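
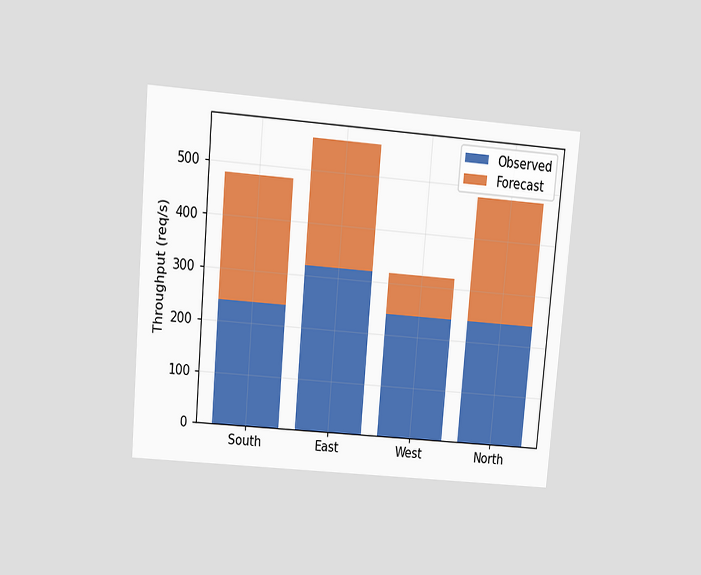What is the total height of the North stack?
The chart is tilted about 5° clockwise and viewed slightly from above. The North stack's top reaches 480req/s on the y-axis.

480req/s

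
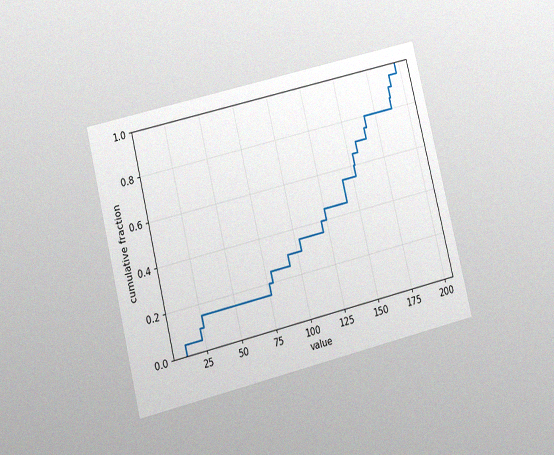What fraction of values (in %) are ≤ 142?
The chart is tilted about 14° counter-clockwise and viewed at a slight angle, with some photo noise. At x=142 the ECDF step is at 55%.

55%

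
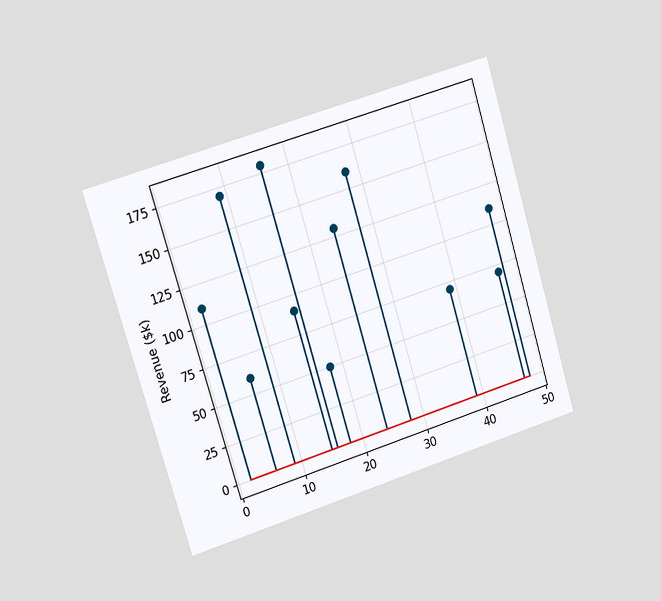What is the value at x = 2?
The chart is tilted about 17° counter-clockwise and viewed slightly from the left. The stem at x=2 reaches $110k.

$110k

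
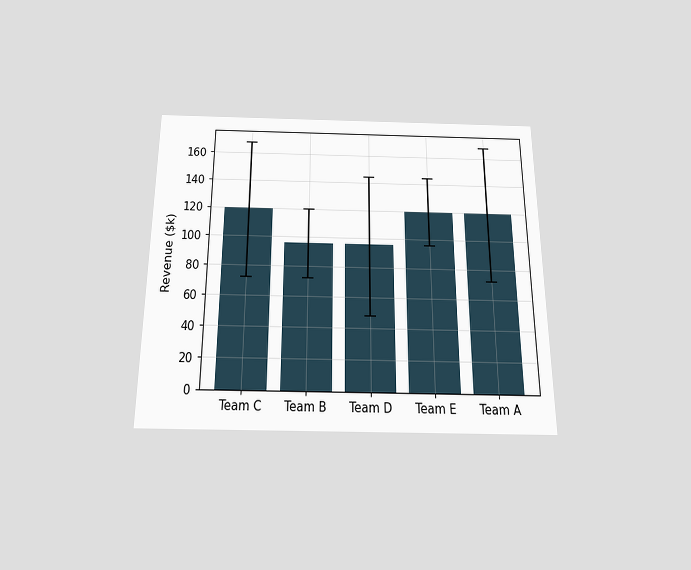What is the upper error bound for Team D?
The chart is viewed slightly from below. The Team D bar's upper whisker reaches $144k.

$144k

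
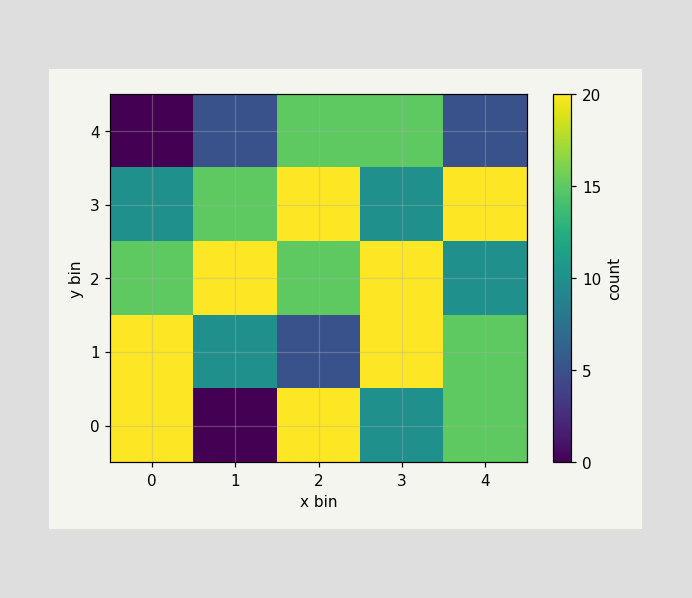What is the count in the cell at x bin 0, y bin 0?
20

Matching the cell (0, 0) against the colorbar gives 20.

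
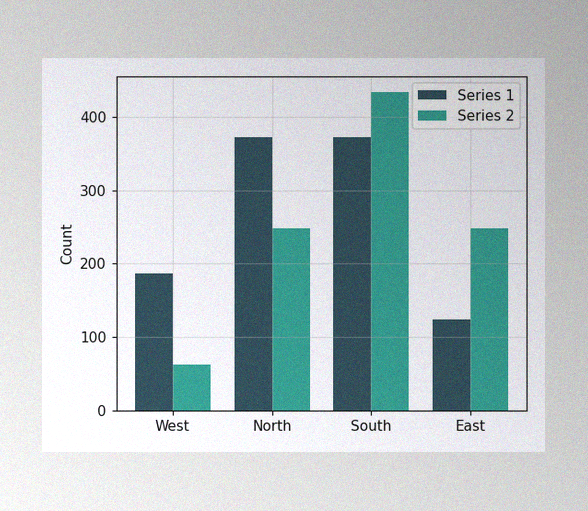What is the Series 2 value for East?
248

The image has some photo noise and uneven lighting. The Series 2 bar at East reaches 248 on the y-axis.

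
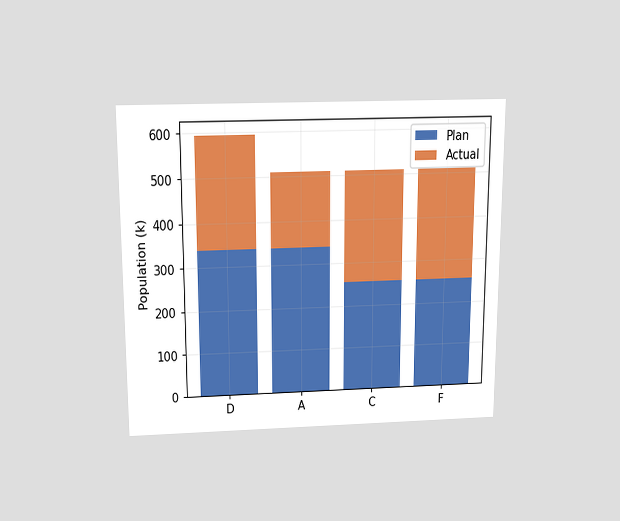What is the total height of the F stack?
The chart is viewed slightly from above. The F stack's top reaches 510k on the y-axis.

510k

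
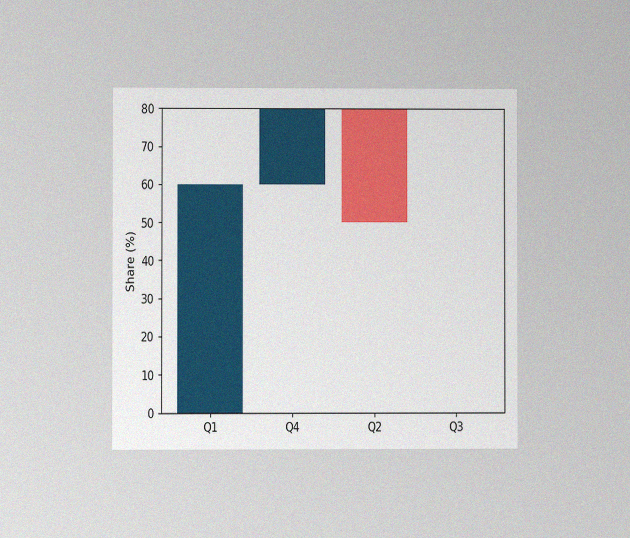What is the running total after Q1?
60%

The chart is viewed at a slight angle, with some photo noise. After Q1 the running total reaches 60%.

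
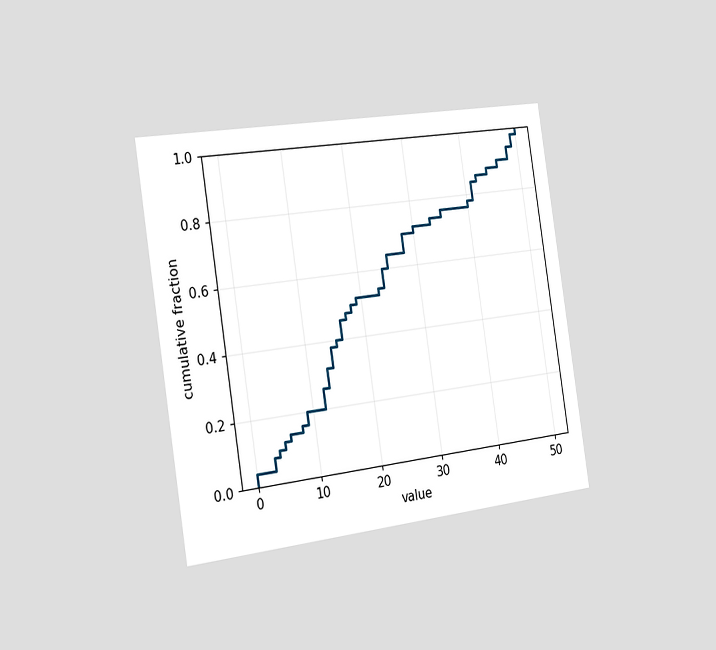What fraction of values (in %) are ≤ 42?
The chart is tilted about 9° counter-clockwise and viewed slightly from the left. At x=42 the ECDF step is at 86%.

86%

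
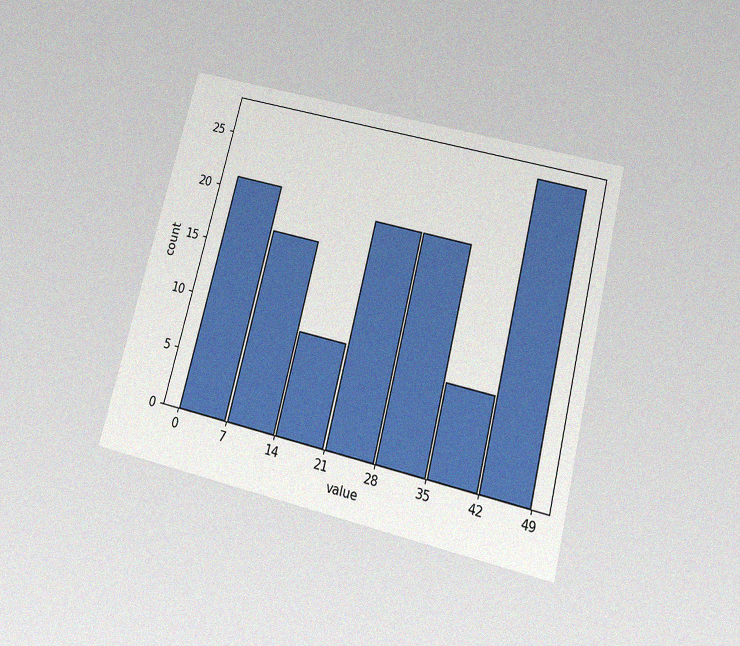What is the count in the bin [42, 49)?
The chart is tilted about 14° clockwise and viewed slightly from below, with some photo noise. The [42, 49) bin has height 27.

27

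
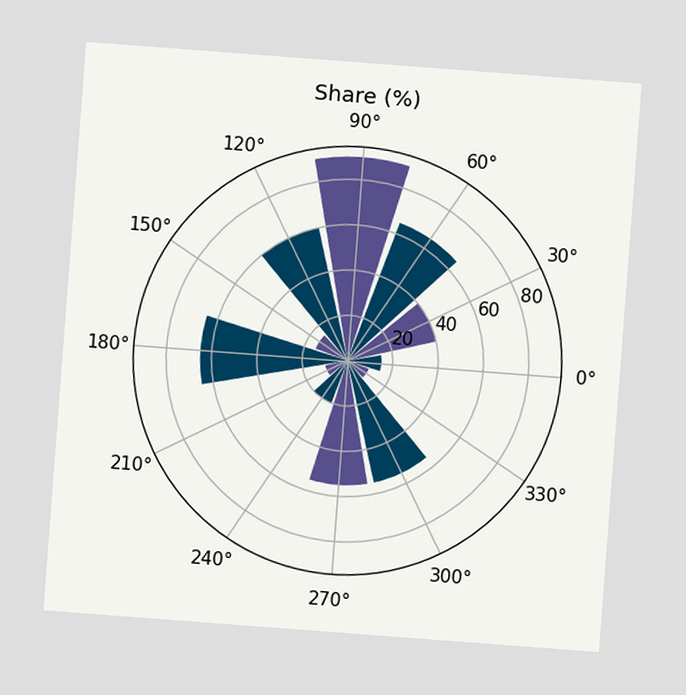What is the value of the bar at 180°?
65%

The chart is tilted about 4° clockwise. The bar at 180° reaches 65% on the radial axis.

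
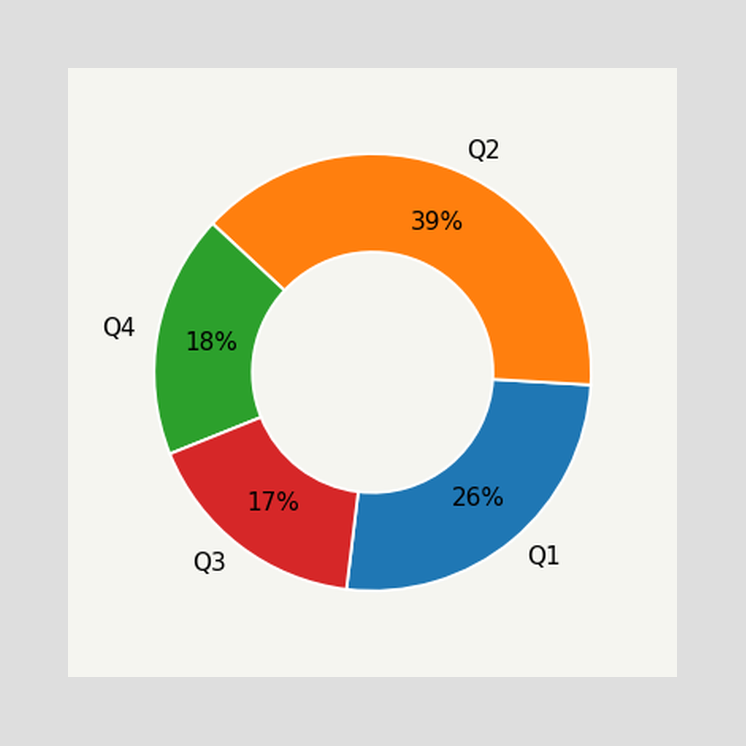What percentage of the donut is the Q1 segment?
26%

The Q1 segment takes up 26% of the ring.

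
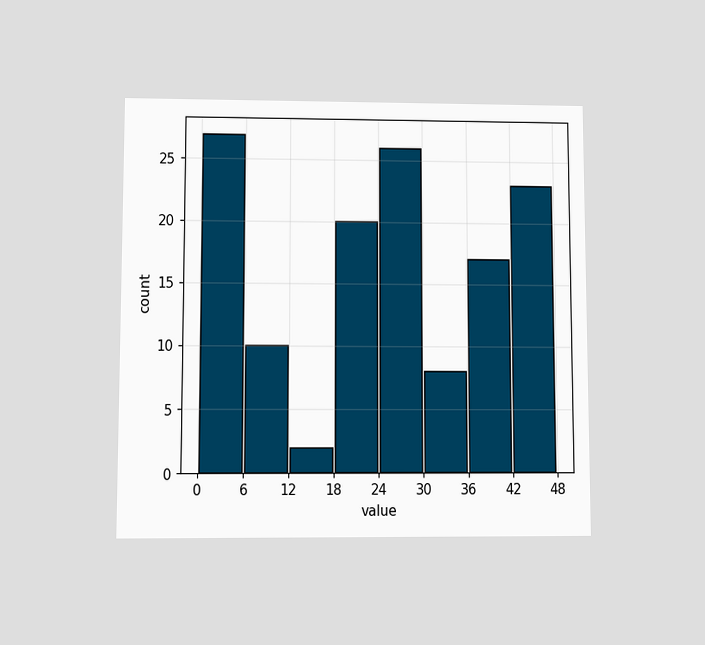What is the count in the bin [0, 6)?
The chart is viewed at a slight angle. The [0, 6) bin has height 27.

27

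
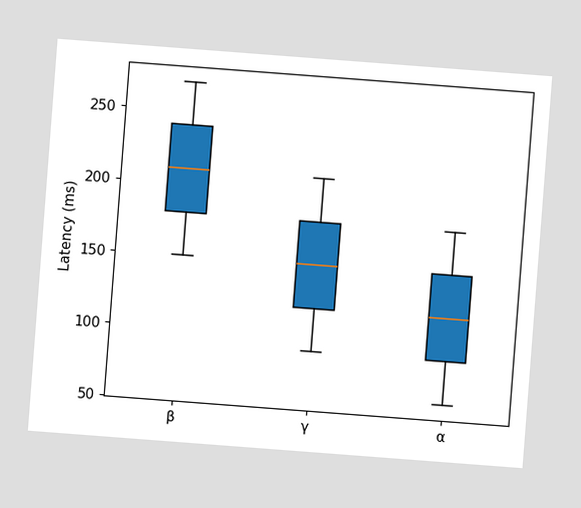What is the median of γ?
150ms

The chart is tilted about 4° clockwise. The median line in the γ box sits at 150ms.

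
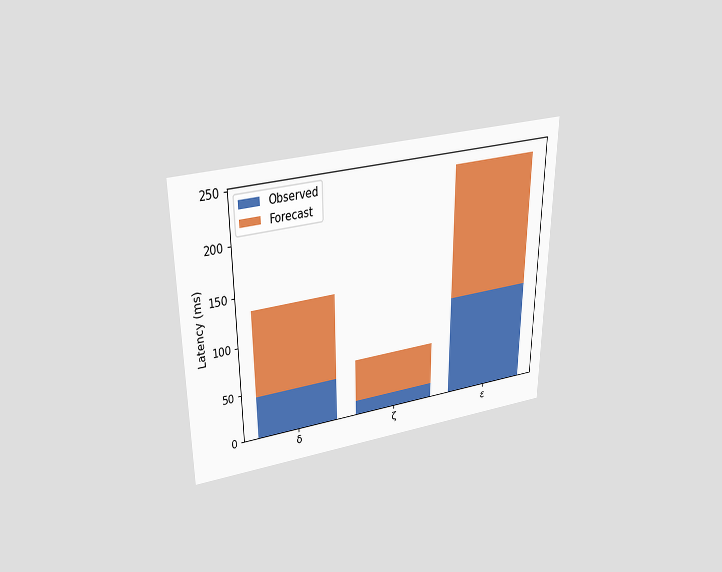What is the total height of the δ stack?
135ms

The chart is viewed slightly from above. The δ stack's top reaches 135ms on the y-axis.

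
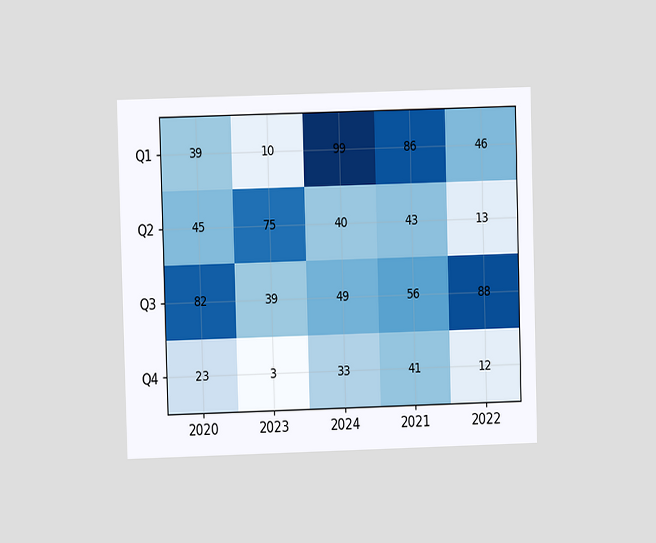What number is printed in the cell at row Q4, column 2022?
12

The chart is viewed at a slight angle. The (Q4, 2022) cell reads 12.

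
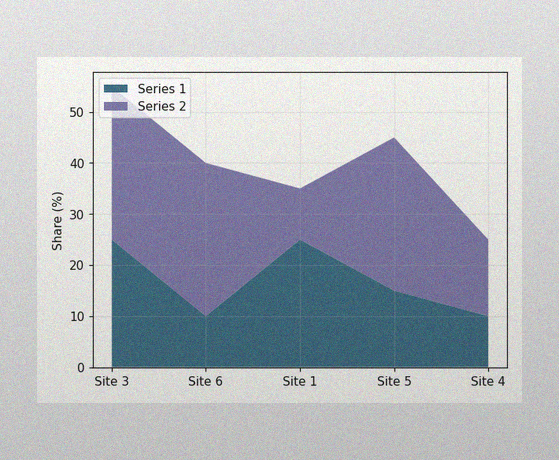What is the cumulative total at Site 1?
35%

The image has some photo noise and uneven lighting. The stacked total at Site 1 reaches 35%.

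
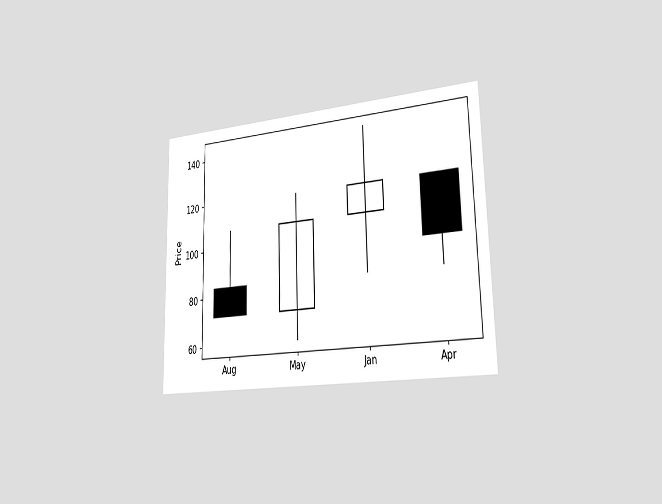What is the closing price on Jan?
120

The chart is viewed slightly from the right. The Jan candle closes at 120.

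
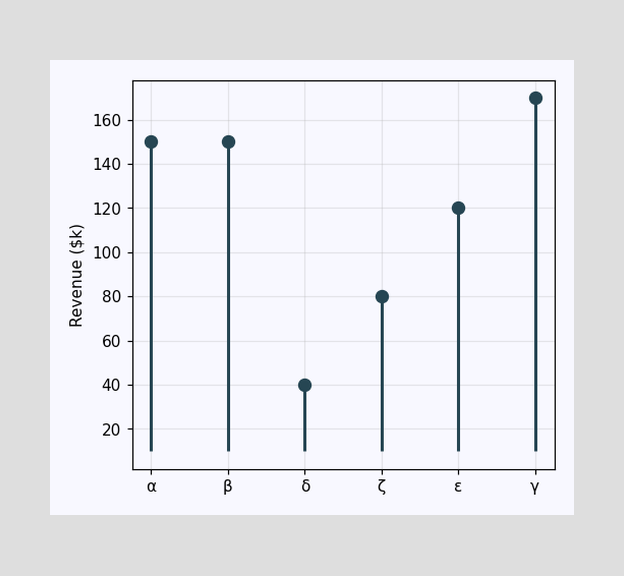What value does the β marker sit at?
The β marker sits at $150k.

$150k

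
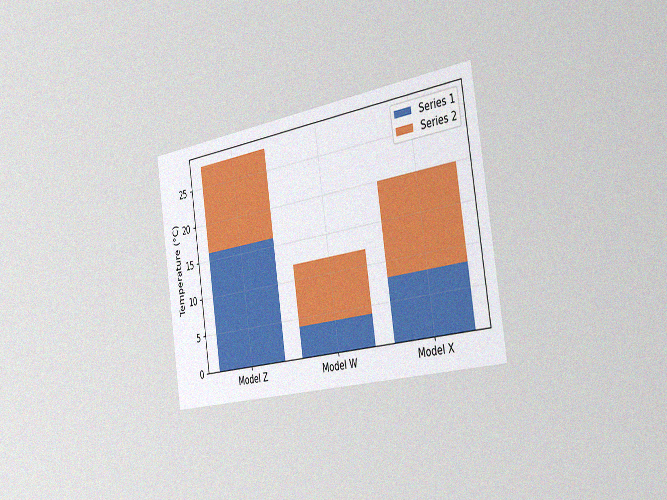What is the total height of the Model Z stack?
The chart is tilted about 9° counter-clockwise and viewed slightly from the right, with some photo noise. The Model Z stack's top reaches 28°C on the y-axis.

28°C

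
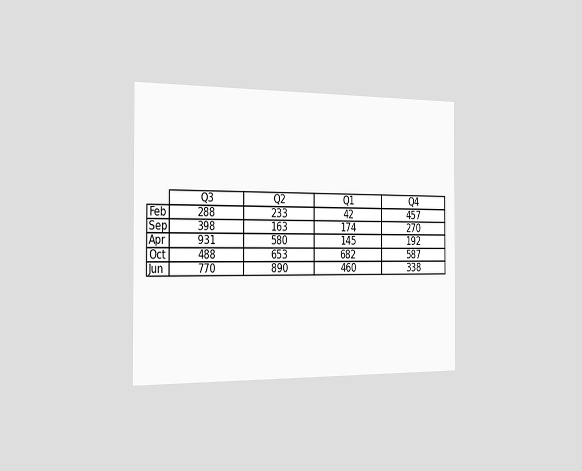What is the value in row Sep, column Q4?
270

The chart is viewed slightly from the left. The (Sep, Q4) cell reads 270.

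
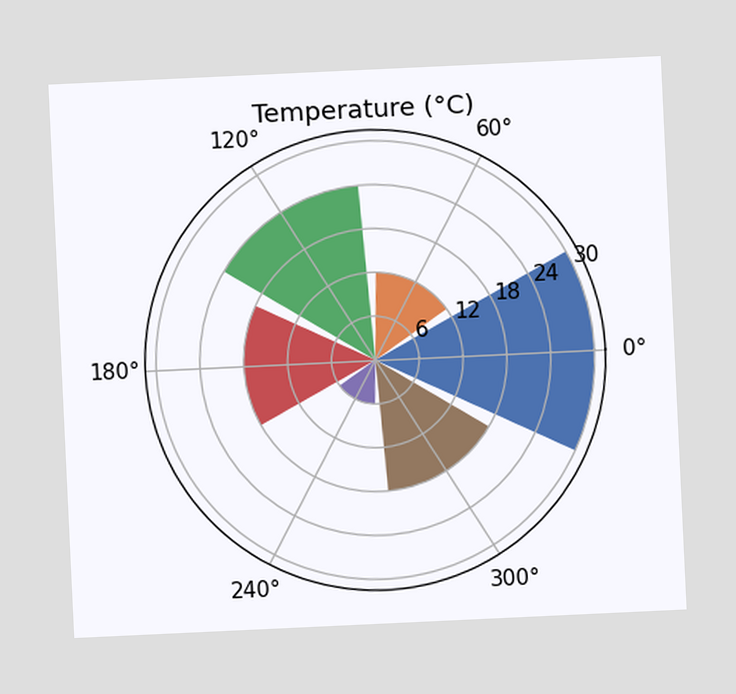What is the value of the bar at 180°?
18°C

The chart is tilted about 3° counter-clockwise. The bar at 180° reaches 18°C on the radial axis.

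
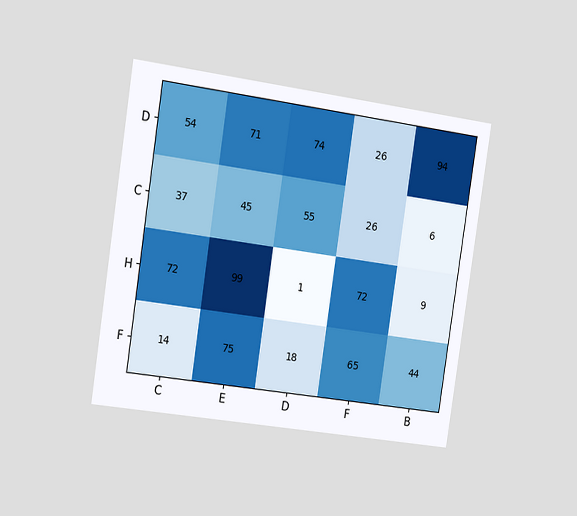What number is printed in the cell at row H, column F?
The chart is tilted about 9° clockwise and viewed slightly from the left. The (H, F) cell reads 72.

72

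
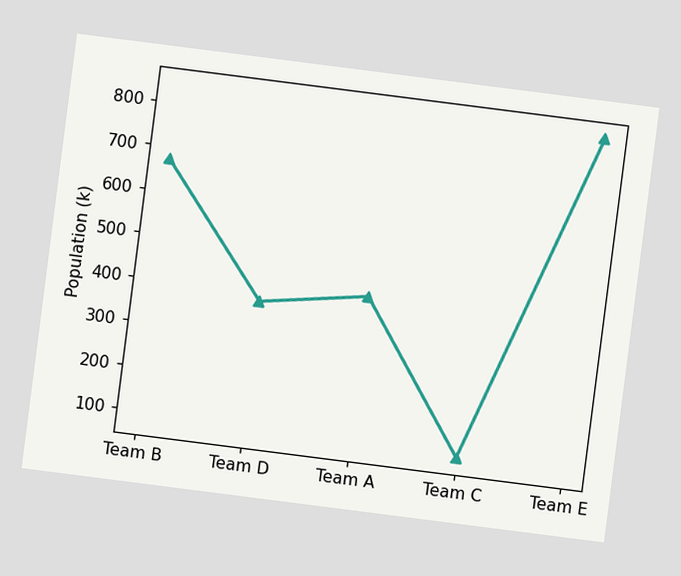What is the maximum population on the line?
840k

The chart is tilted about 7° clockwise. The highest point is at Team E, and reading across to the y-axis gives 840k.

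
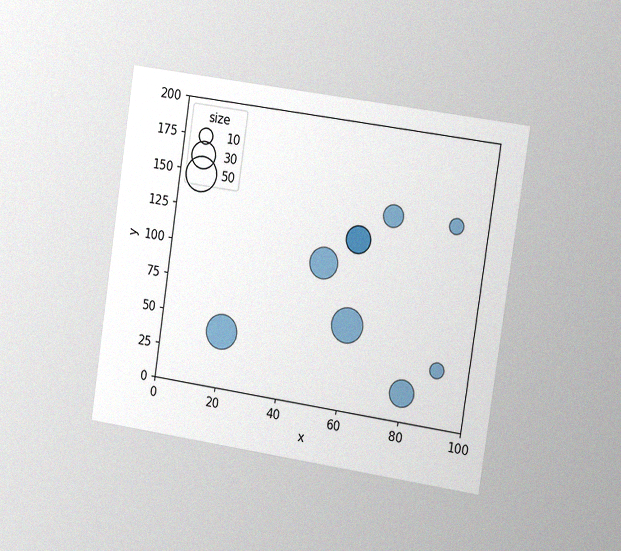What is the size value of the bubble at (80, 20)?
30

The chart is tilted about 8° clockwise and viewed slightly from the right, with some photo noise. Matching the bubble at (80, 20) against the size legend gives 30.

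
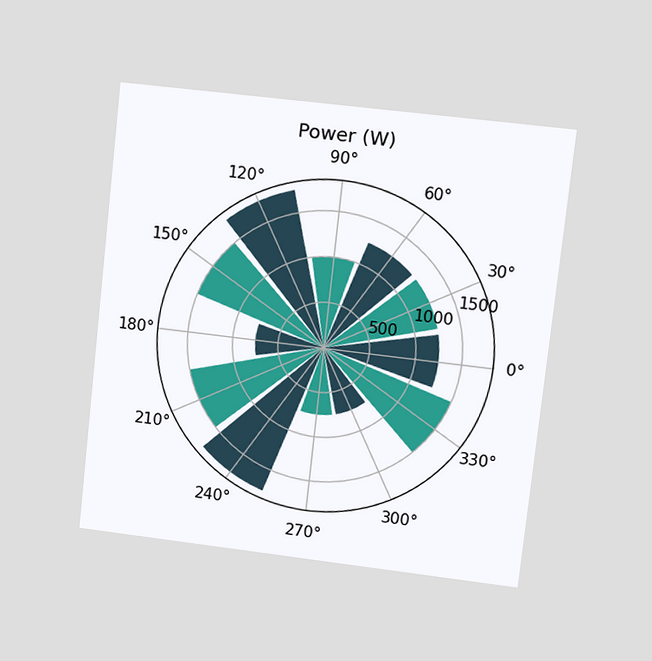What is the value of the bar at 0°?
1250W

The chart is tilted about 6° clockwise and viewed at a slight angle. The bar at 0° reaches 1250W on the radial axis.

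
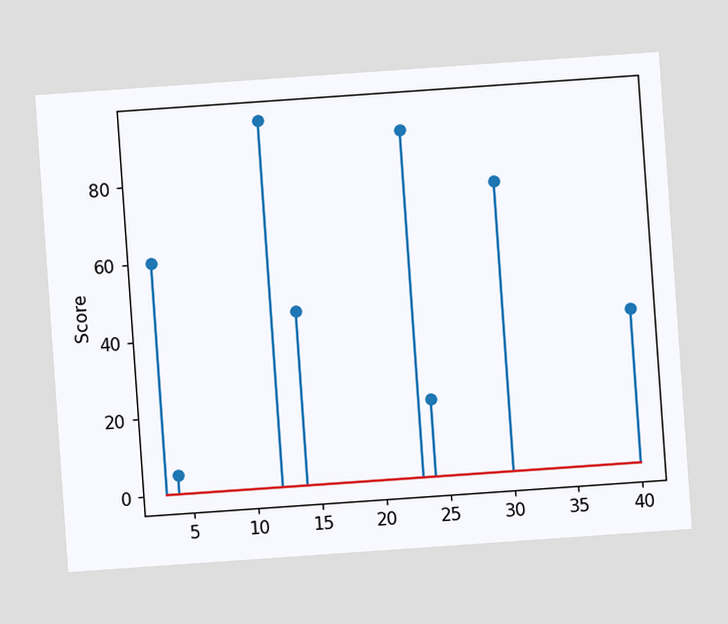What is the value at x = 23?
The chart is tilted about 4° counter-clockwise. The stem at x=23 reaches 90.

90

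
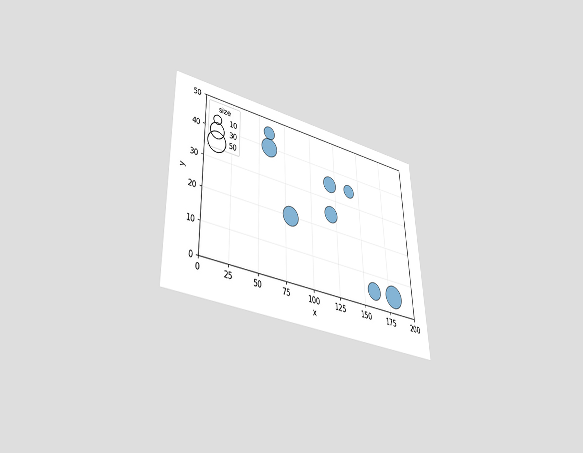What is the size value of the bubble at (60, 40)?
The chart is viewed slightly from below. Matching the bubble at (60, 40) against the size legend gives 40.

40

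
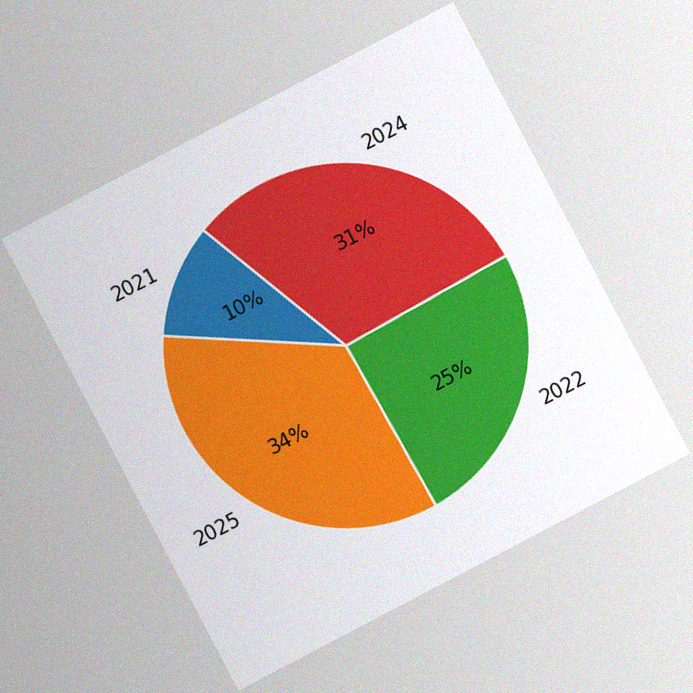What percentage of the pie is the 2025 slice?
34%

The chart is tilted about 28° counter-clockwise, with some photo noise. The 2025 slice takes up 34% of the pie.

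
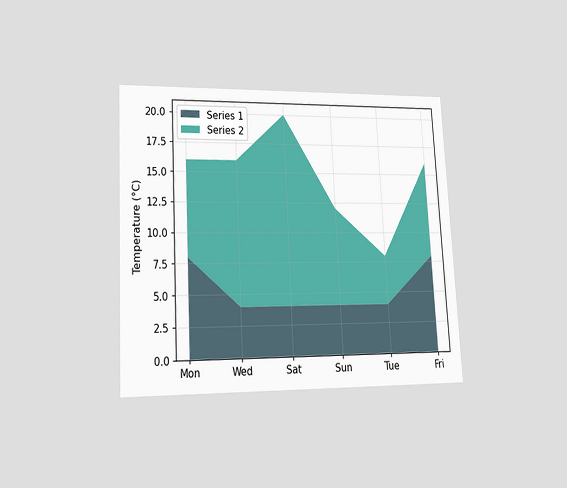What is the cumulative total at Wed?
16°C

The chart is tilted about 3° counter-clockwise and viewed at a slight angle. The stacked total at Wed reaches 16°C.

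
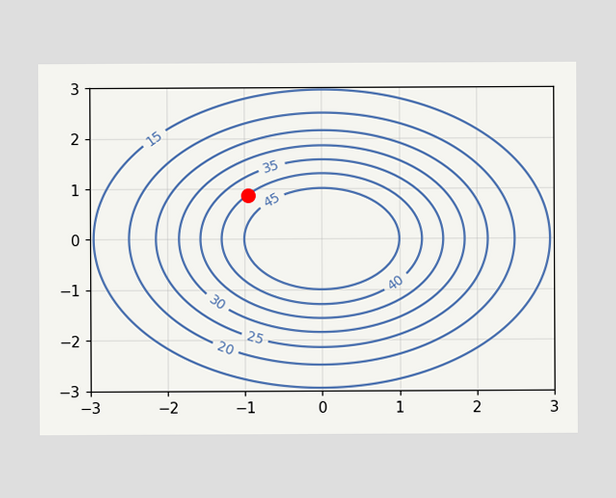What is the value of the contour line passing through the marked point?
40

The marked point sits on the contour labelled 40.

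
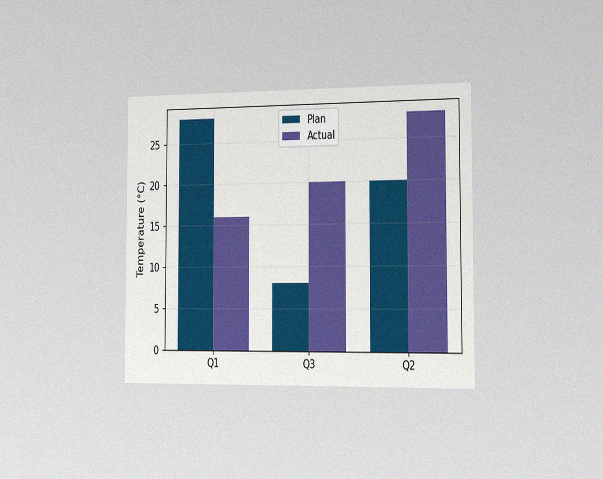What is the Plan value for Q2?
The chart is viewed slightly from the right, with some photo noise. The Plan bar at Q2 reaches 20°C on the y-axis.

20°C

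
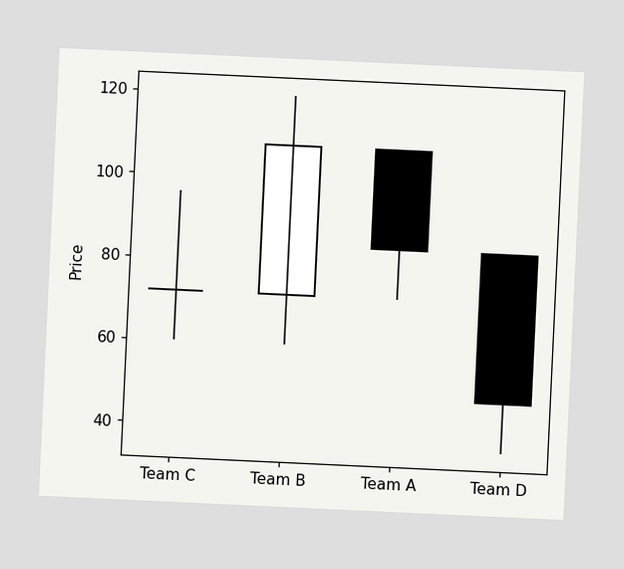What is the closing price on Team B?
The chart is tilted about 3° clockwise. The Team B candle closes at 108.

108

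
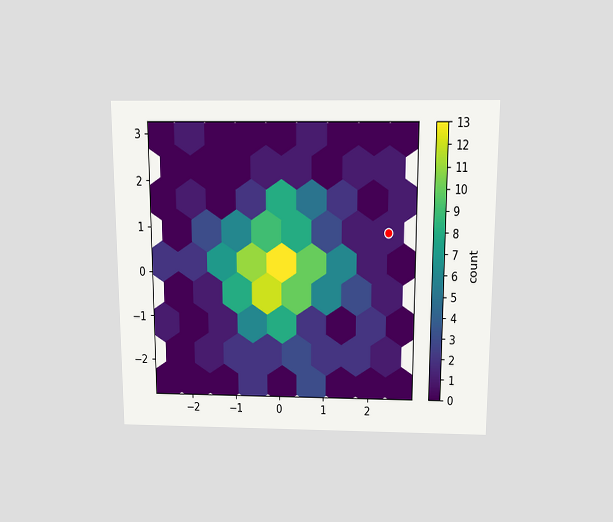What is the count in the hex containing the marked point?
The chart is viewed slightly from above. The marked hex reads 1 on the colorbar.

1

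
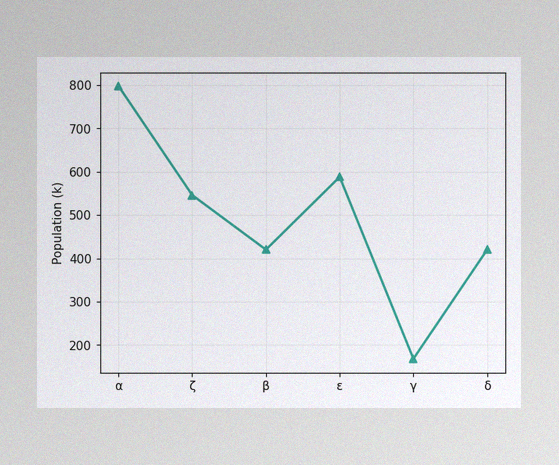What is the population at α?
The image has some photo noise and uneven lighting. At α, the line is at 798k.

798k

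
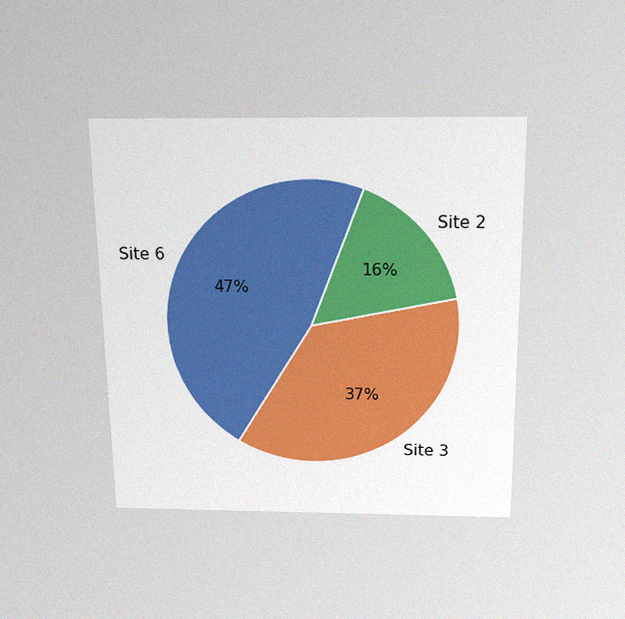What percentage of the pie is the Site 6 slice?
The chart is viewed slightly from above, with some photo noise. The Site 6 slice takes up 47% of the pie.

47%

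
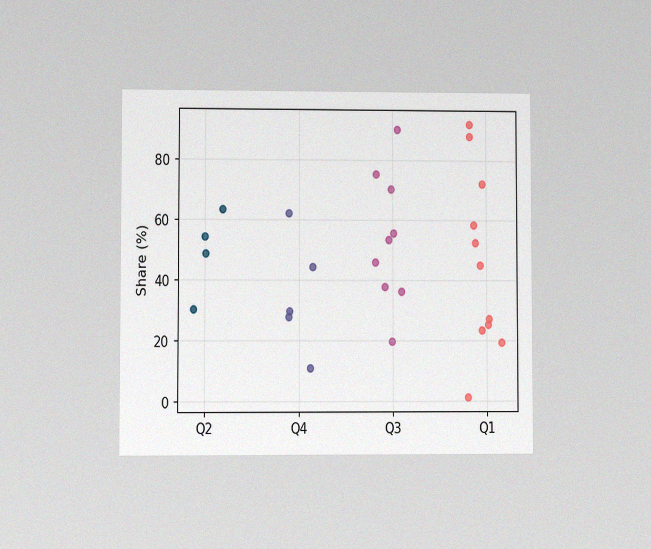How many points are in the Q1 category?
11

The chart is viewed at a slight angle, with some photo noise. Counting the markers in the Q1 column gives 11.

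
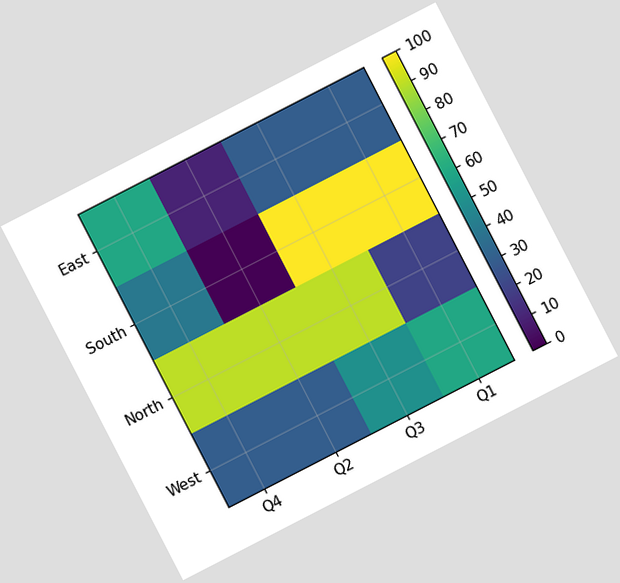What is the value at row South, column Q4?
The chart is tilted about 27° counter-clockwise. Matching cell (South, Q4) against the colorbar gives 40.

40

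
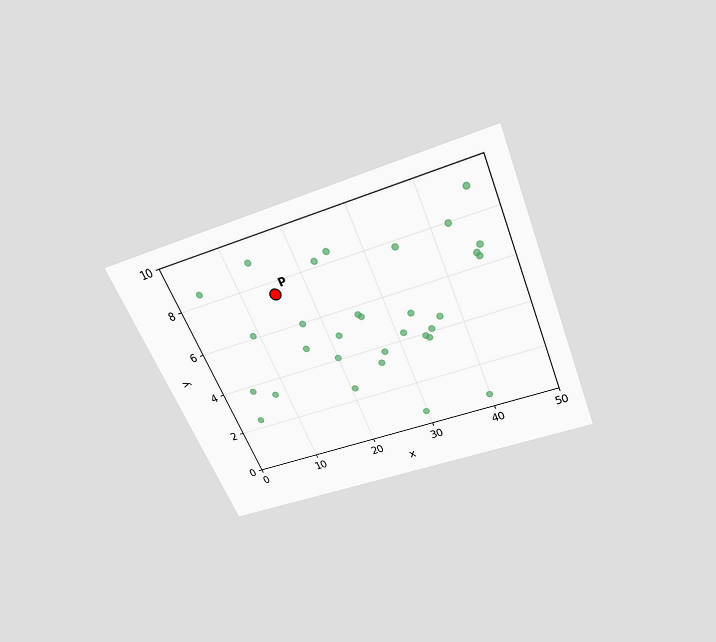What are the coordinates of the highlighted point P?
The chart is tilted about 22° counter-clockwise and viewed slightly from above. Following the gridlines from P to each axis, P sits at (15, 7.5).

(15, 7.5)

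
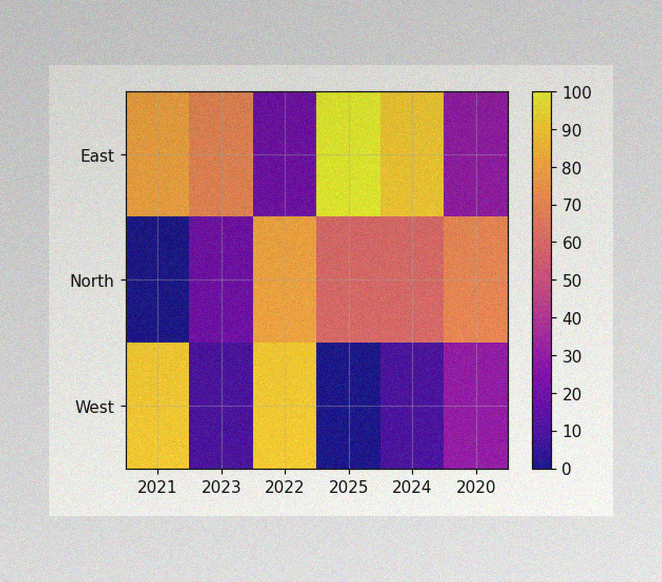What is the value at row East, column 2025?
100

The image has some photo noise and uneven lighting. Matching cell (East, 2025) against the colorbar gives 100.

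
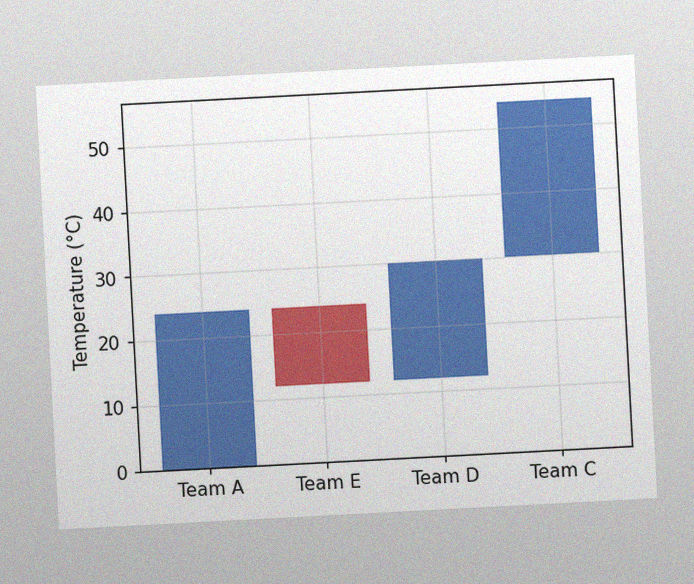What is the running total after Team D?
The chart is tilted about 3° counter-clockwise, with some photo noise. After Team D the running total reaches 30°C.

30°C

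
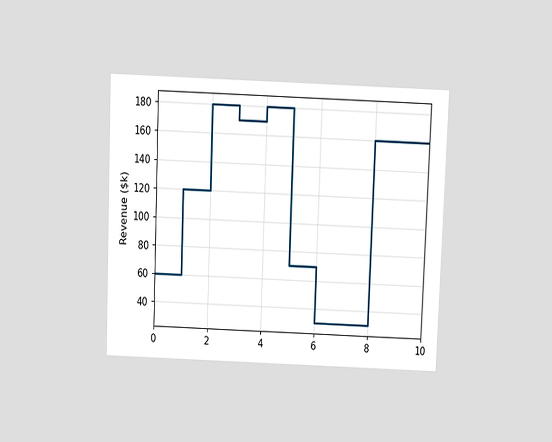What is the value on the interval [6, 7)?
$30k

The chart is tilted about 2° clockwise and viewed slightly from above. On [6, 7) the step sits at $30k.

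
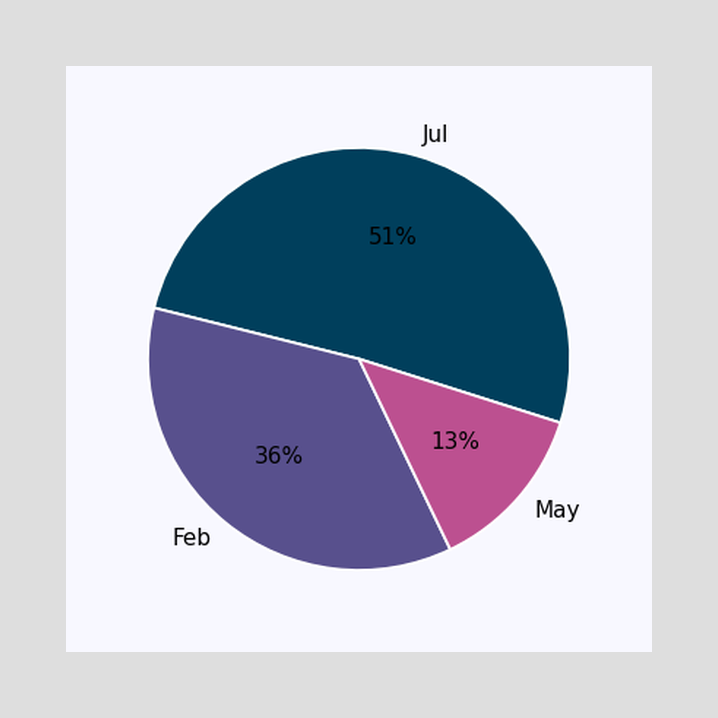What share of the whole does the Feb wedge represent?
The Feb slice takes up 36% of the pie.

36%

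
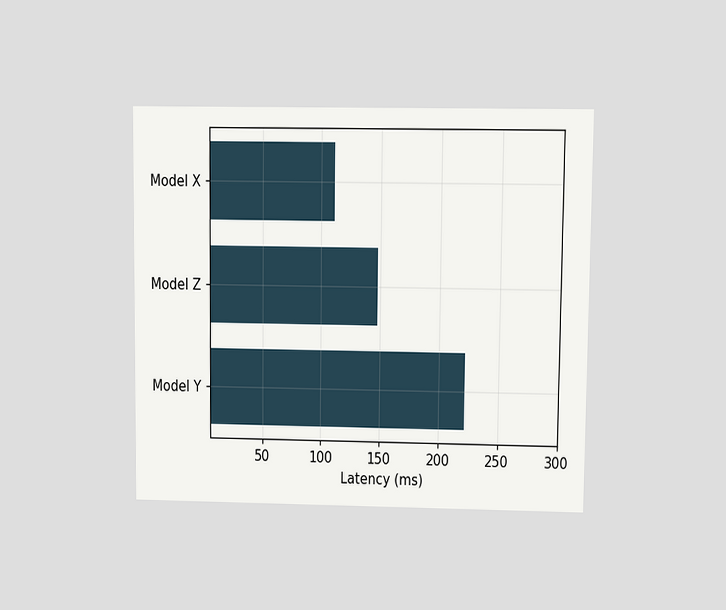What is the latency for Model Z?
The chart is viewed at a slight angle. Reading along the chart's x-axis, the Model Z bar reaches 148ms.

148ms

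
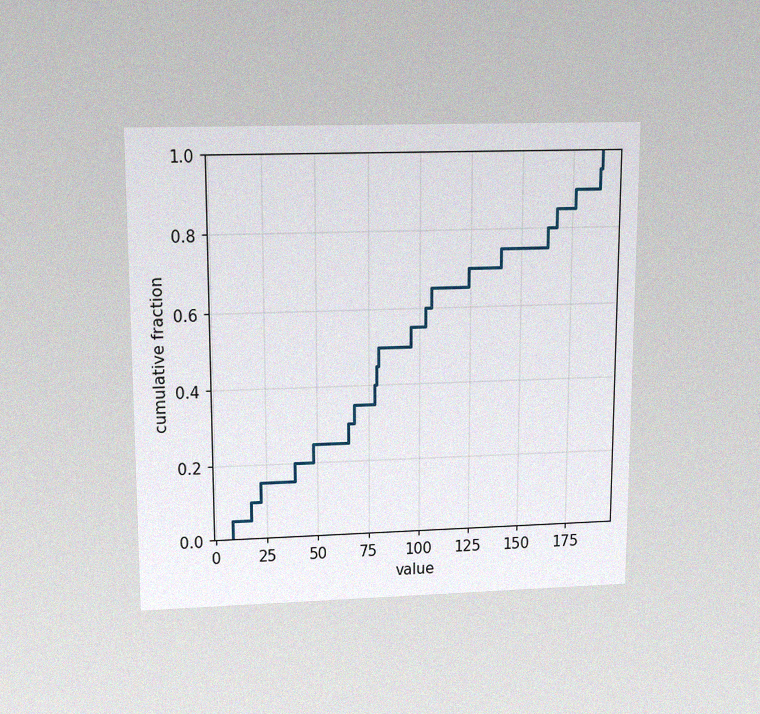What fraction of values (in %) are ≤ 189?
The chart is viewed slightly from above, with some photo noise. At x=189 the ECDF step is at 100%.

100%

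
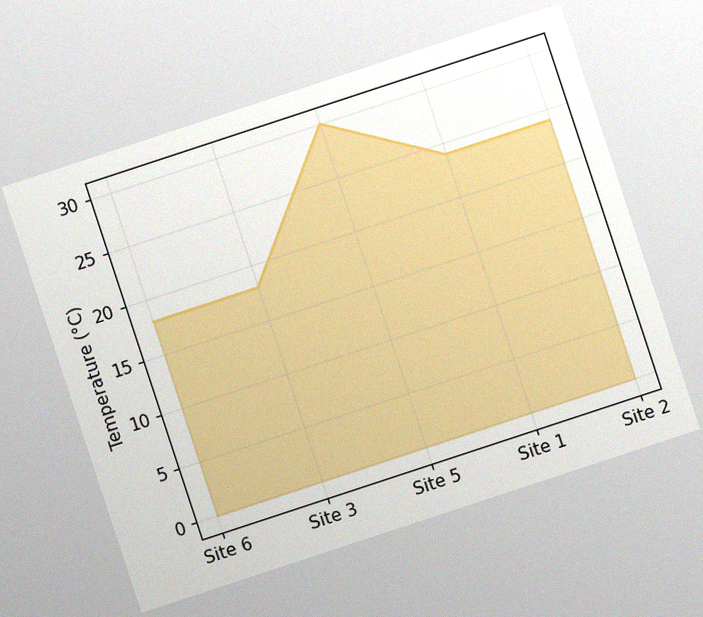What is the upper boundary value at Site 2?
The chart is tilted about 18° counter-clockwise, with some photo noise. At Site 2 the upper boundary is at 24°C.

24°C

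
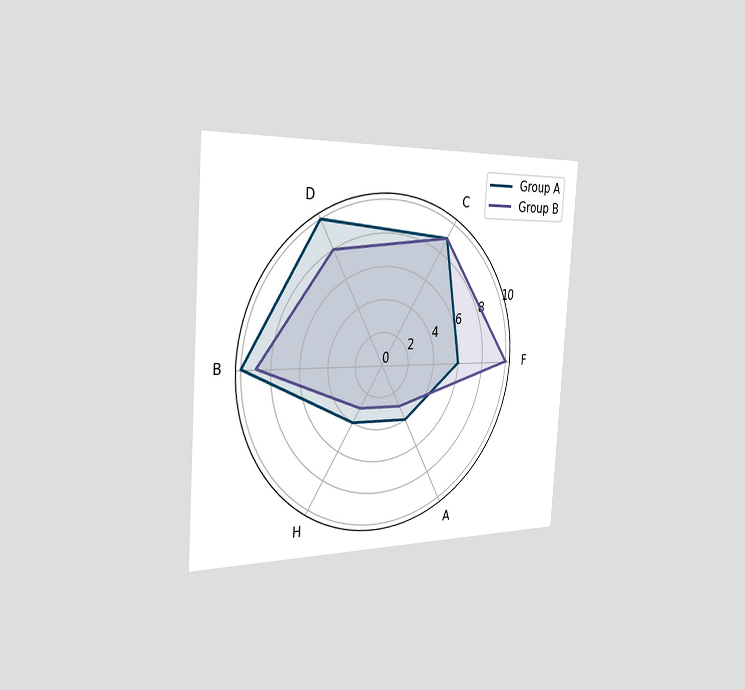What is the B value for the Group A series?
The chart is tilted about 4° clockwise and viewed slightly from the left. On the B axis, Group A reaches 10.

10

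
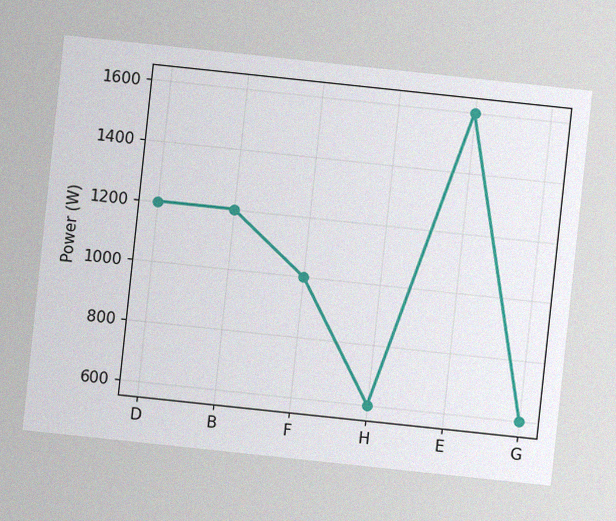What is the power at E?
1600W

The chart is tilted about 6° clockwise, with some photo noise. At E, the line is at 1600W.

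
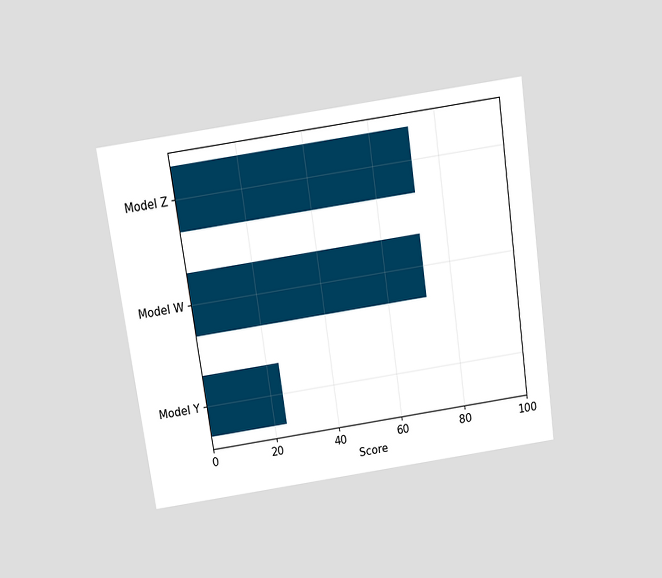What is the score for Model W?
The chart is tilted about 8° counter-clockwise and viewed slightly from above. Reading along the chart's x-axis, the Model W bar reaches 72.

72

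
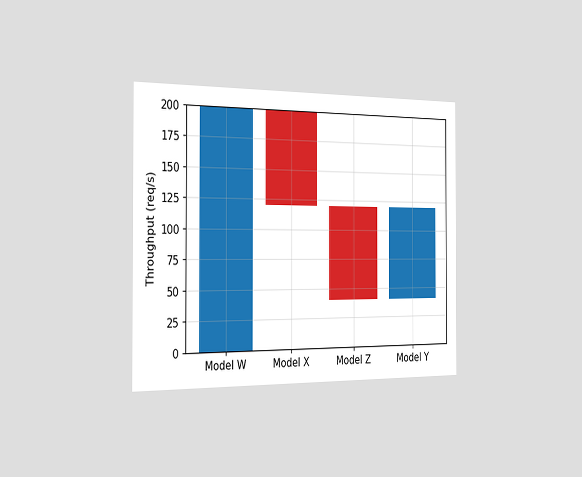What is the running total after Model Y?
The chart is viewed slightly from the left. After Model Y the running total reaches 120req/s.

120req/s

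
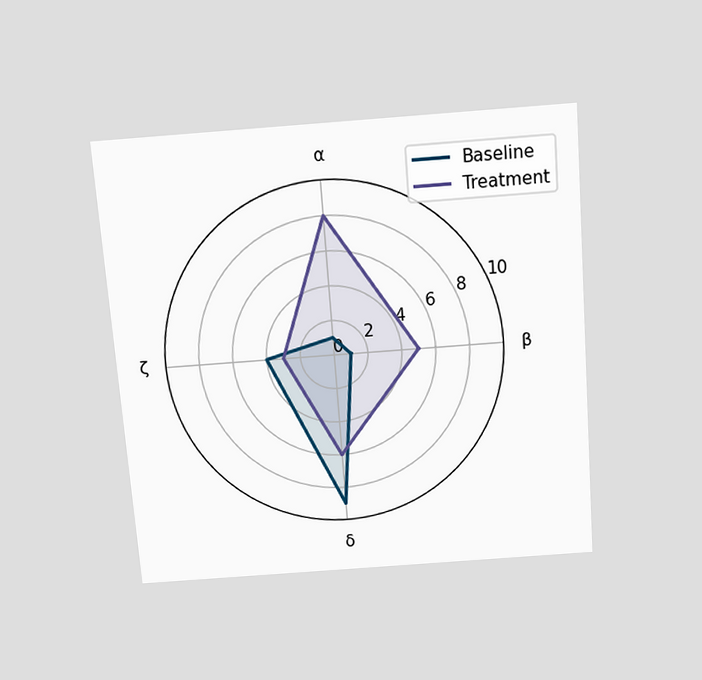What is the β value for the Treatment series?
5

The chart is tilted about 4° counter-clockwise and viewed slightly from above. On the β axis, Treatment reaches 5.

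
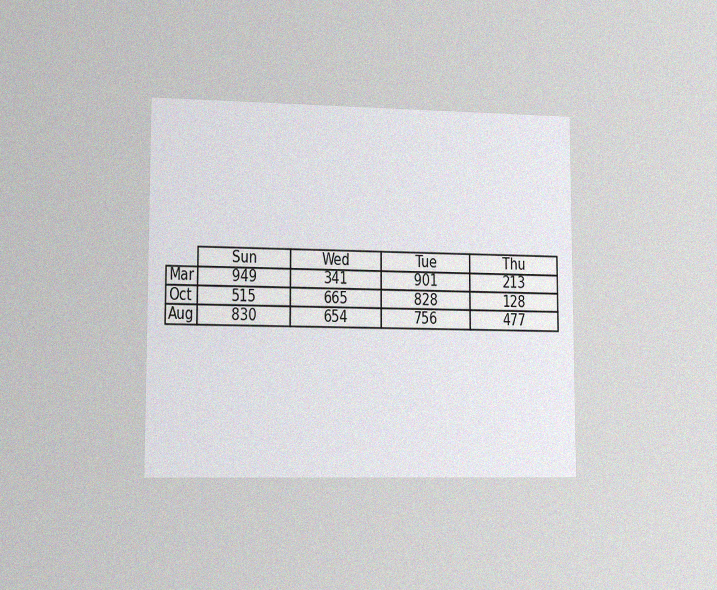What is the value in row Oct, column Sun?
515

The chart is viewed slightly from the left, with some photo noise. The (Oct, Sun) cell reads 515.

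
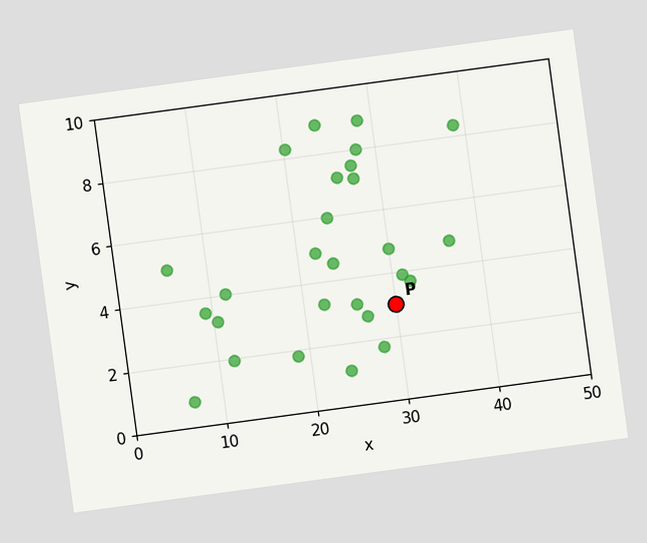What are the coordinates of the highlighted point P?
(30, 3)

The chart is tilted about 8° counter-clockwise. Following the gridlines from P to each axis, P sits at (30, 3).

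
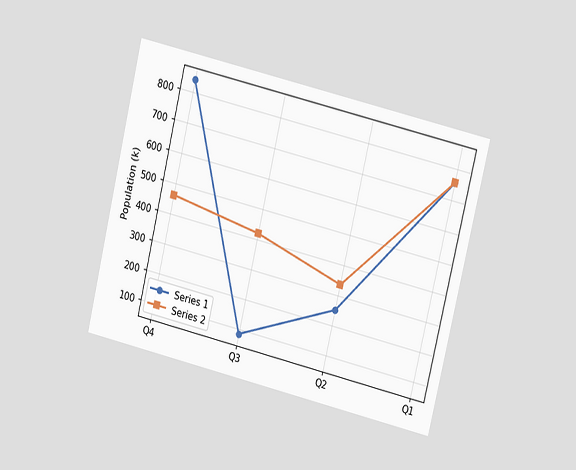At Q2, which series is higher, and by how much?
Series 2, by 84k

The chart is tilted about 13° clockwise and viewed at a slight angle. At Q2, Series 2 sits above the other line by 84k.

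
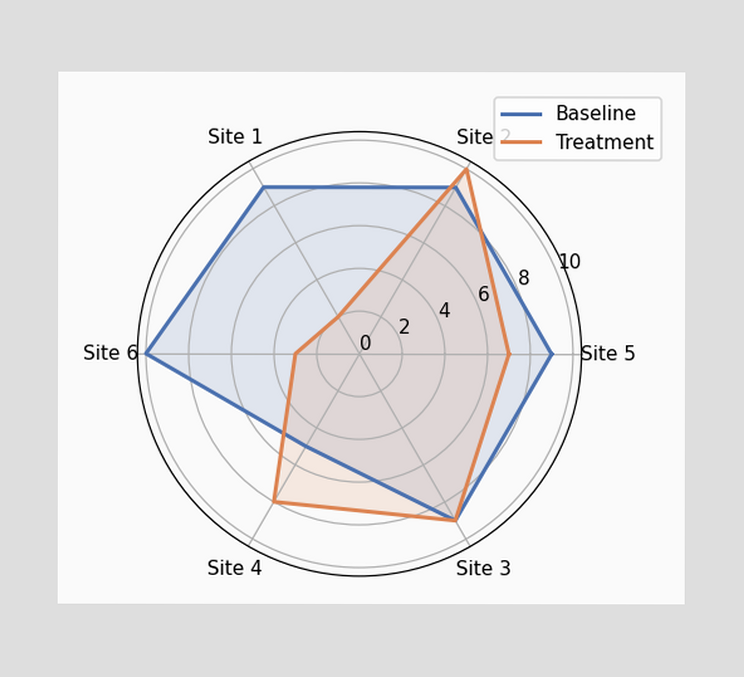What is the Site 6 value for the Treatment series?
On the Site 6 axis, Treatment reaches 3.

3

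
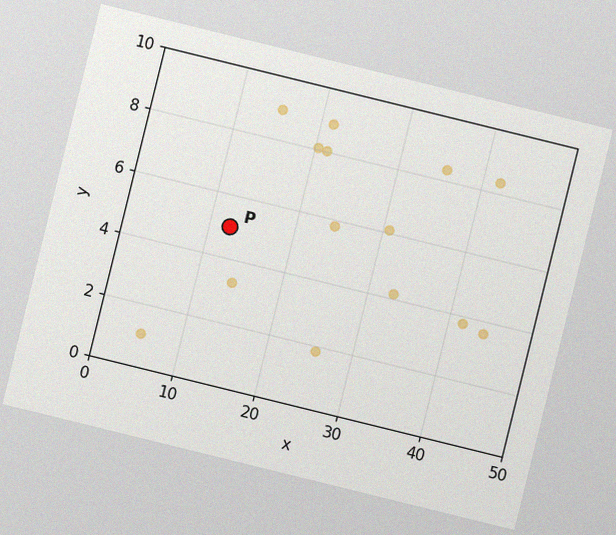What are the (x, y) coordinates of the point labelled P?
The chart is tilted about 14° clockwise, with some photo noise. Following the gridlines from P to each axis, P sits at (12.5, 5).

(12.5, 5)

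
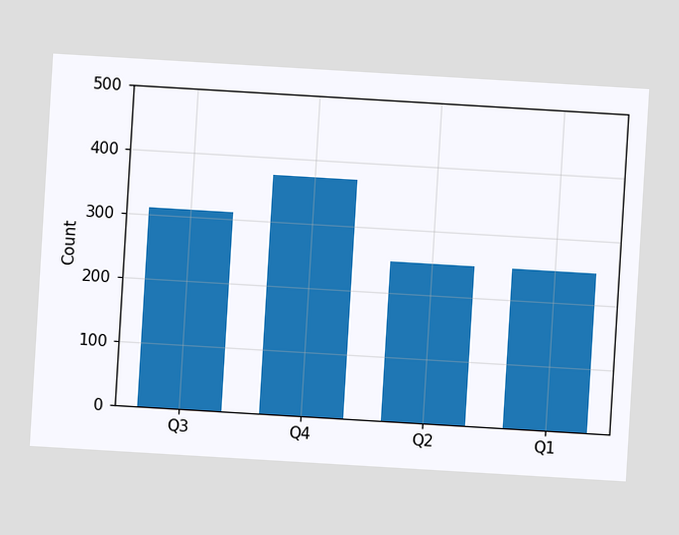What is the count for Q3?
The chart is tilted about 3° clockwise. Reading along the chart's y-axis, the Q3 bar reaches 310.

310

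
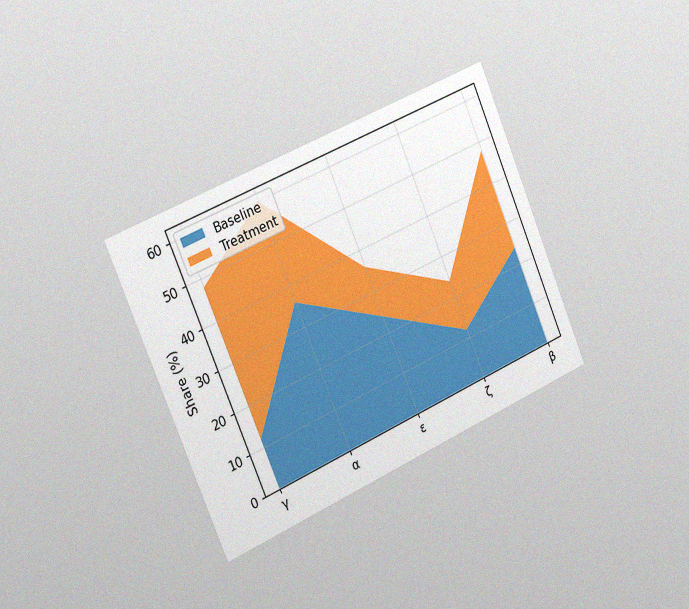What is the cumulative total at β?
The chart is tilted about 23° counter-clockwise and viewed slightly from the left, with some photo noise. The stacked total at β reaches 48%.

48%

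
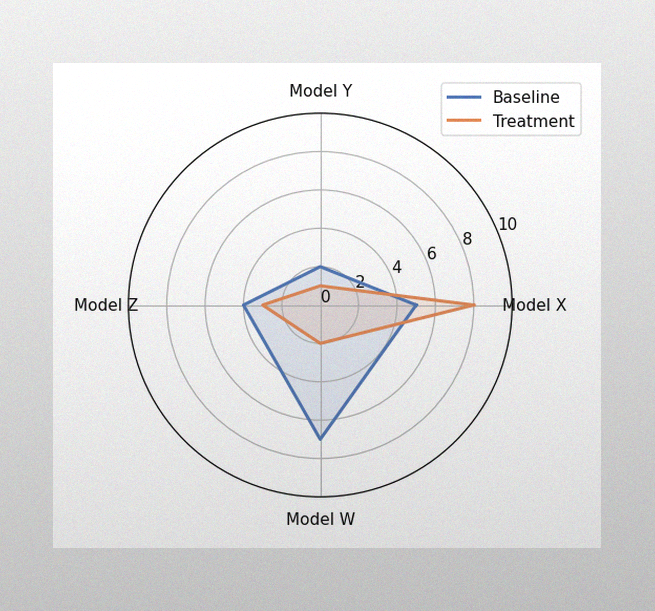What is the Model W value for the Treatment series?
The image has some photo noise and uneven lighting. On the Model W axis, Treatment reaches 2.

2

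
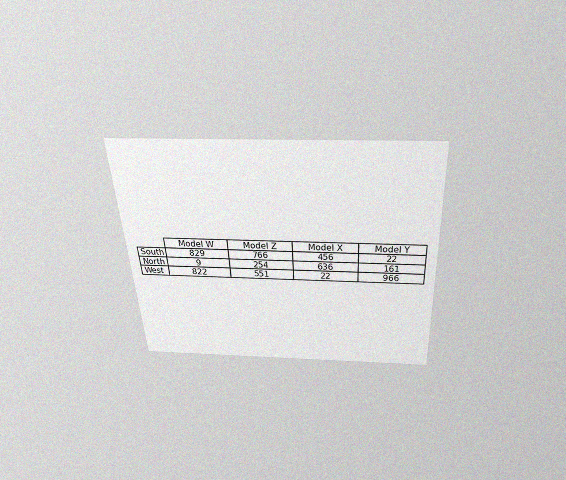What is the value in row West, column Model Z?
551

The chart is tilted about 3° counter-clockwise and viewed slightly from above, with some photo noise. The (West, Model Z) cell reads 551.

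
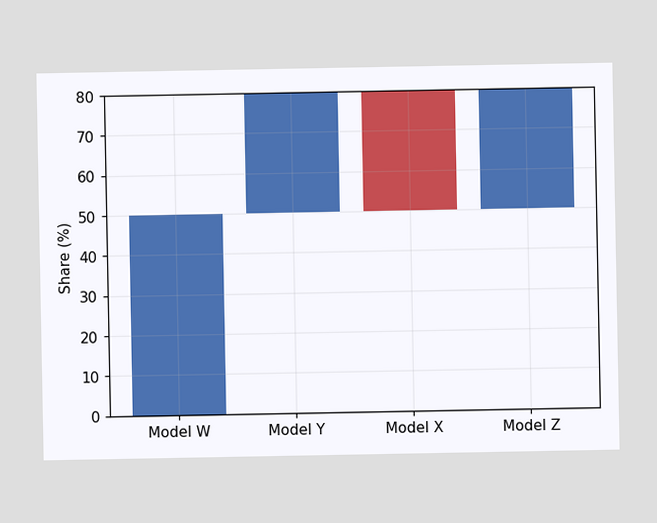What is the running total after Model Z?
After Model Z the running total reaches 80%.

80%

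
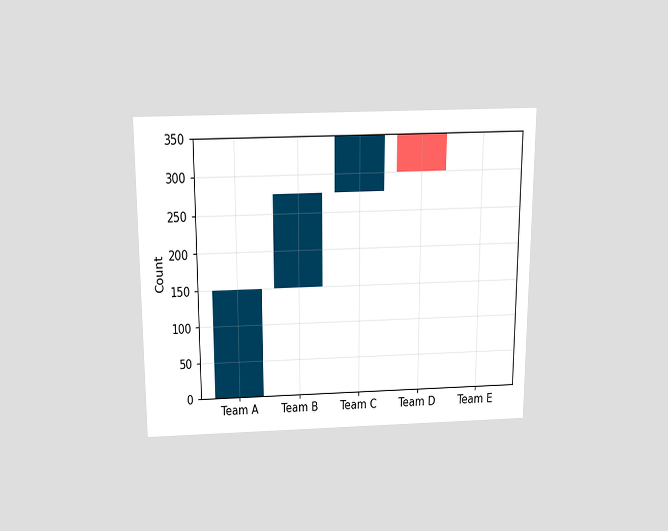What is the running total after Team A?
The chart is viewed slightly from above. After Team A the running total reaches 150.

150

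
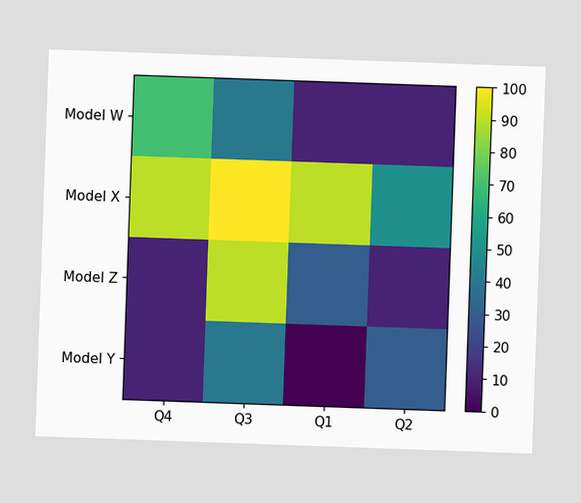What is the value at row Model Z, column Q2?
The chart is tilted about 2° clockwise. Matching cell (Model Z, Q2) against the colorbar gives 10.

10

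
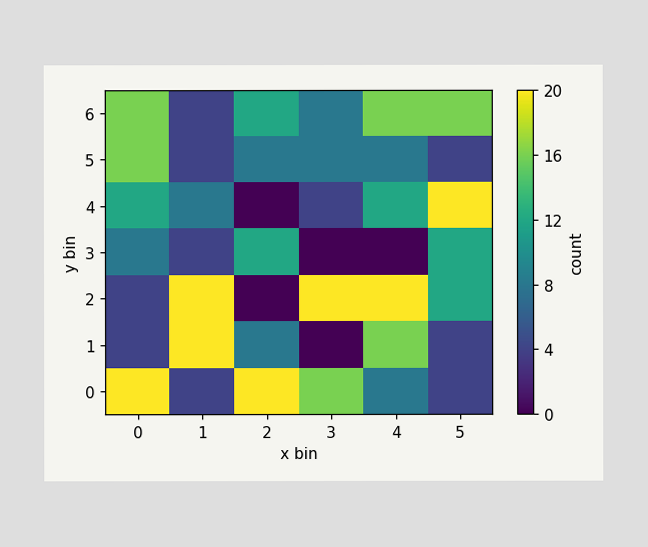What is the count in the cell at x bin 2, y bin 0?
Matching the cell (2, 0) against the colorbar gives 20.

20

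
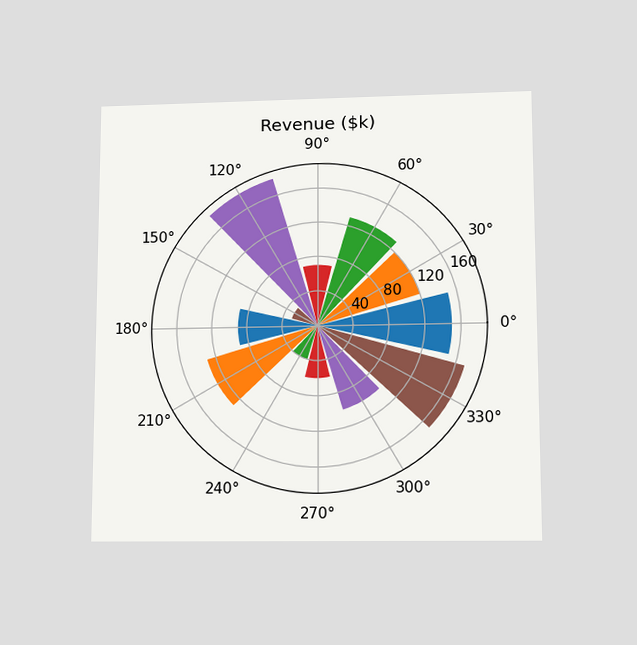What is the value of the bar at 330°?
The chart is viewed slightly from below. The bar at 330° reaches $170k on the radial axis.

$170k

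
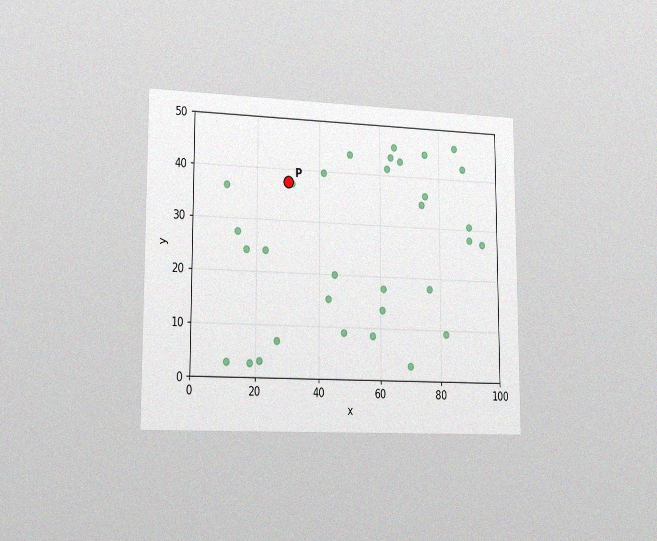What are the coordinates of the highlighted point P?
(30, 37.5)

The chart is viewed slightly from the left, with some photo noise. Following the gridlines from P to each axis, P sits at (30, 37.5).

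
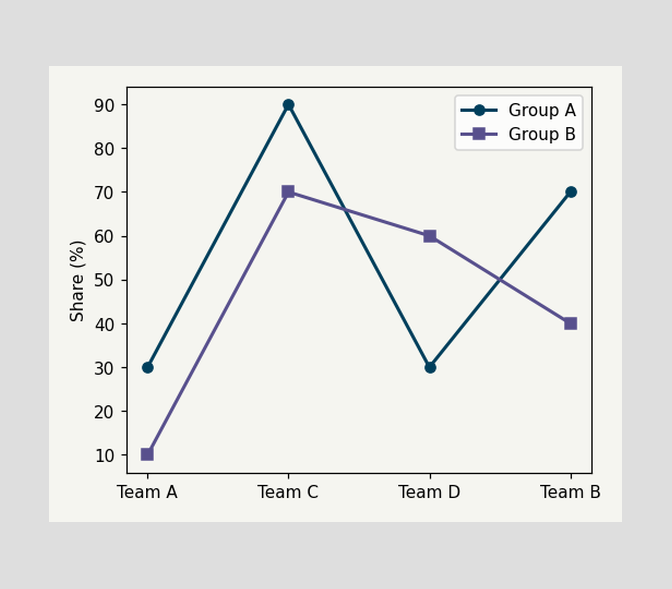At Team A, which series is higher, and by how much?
Group A, by 20%

At Team A, Group A sits above the other line by 20%.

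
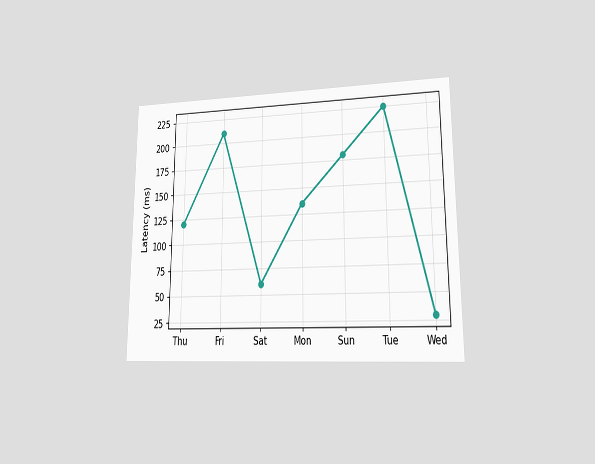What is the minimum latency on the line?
The chart is viewed at a slight angle. The lowest point is at Wed, and reading across to the y-axis gives 30ms.

30ms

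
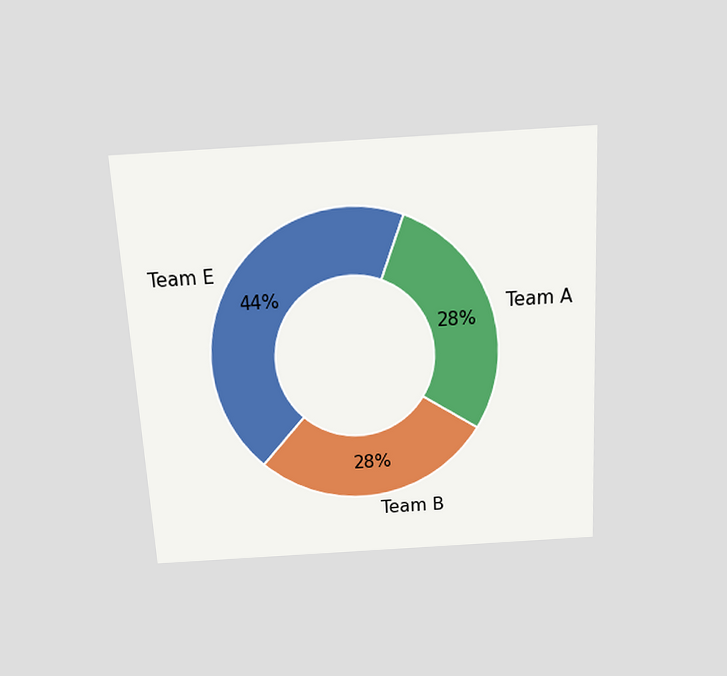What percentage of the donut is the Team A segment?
The chart is tilted about 3° counter-clockwise and viewed slightly from above. The Team A segment takes up 28% of the ring.

28%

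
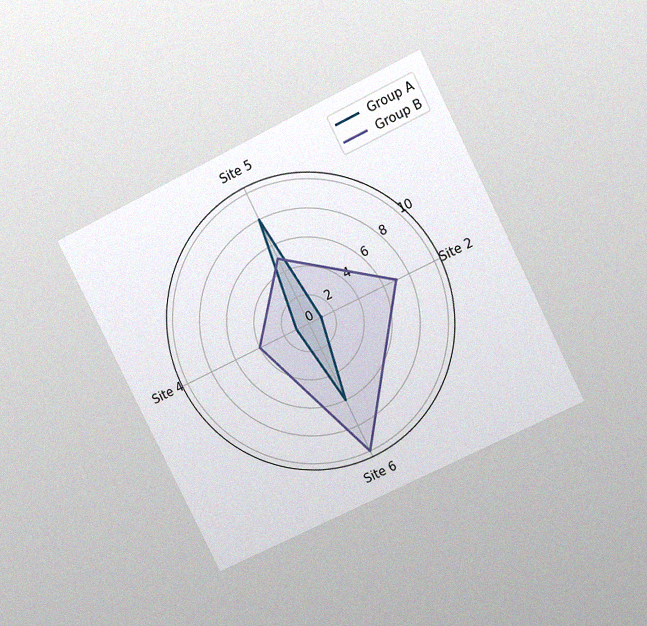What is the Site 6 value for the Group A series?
The chart is tilted about 27° counter-clockwise and viewed at a slight angle, with some photo noise. On the Site 6 axis, Group A reaches 6.

6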